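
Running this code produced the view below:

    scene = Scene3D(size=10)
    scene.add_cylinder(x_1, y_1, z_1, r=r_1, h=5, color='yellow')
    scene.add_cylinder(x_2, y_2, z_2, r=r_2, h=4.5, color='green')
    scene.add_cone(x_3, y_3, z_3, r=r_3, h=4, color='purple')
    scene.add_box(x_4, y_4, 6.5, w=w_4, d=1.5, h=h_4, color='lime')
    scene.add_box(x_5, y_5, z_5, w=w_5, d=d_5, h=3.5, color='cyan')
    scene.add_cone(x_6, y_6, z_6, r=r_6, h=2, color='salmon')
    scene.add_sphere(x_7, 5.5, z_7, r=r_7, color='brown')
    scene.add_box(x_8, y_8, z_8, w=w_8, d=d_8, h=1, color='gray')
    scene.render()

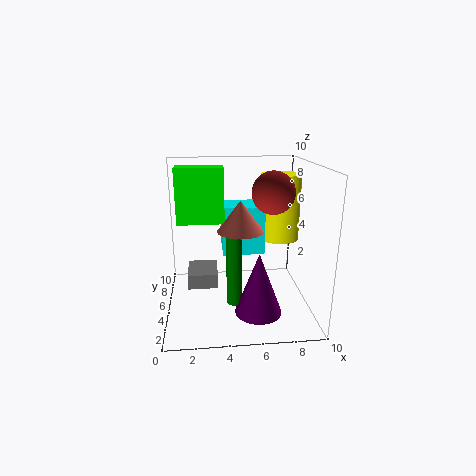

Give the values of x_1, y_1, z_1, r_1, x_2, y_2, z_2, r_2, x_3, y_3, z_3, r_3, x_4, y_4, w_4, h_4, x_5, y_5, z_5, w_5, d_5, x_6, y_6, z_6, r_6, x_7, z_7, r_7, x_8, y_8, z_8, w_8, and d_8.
x_1 = 8.5, y_1 = 7.5, z_1 = 4, r_1 = 1.5, x_2 = 4.5, y_2 = 2.5, z_2 = 1.5, r_2 = 0.5, x_3 = 6, y_3 = 2, z_3 = 1, r_3 = 1.5, x_4 = 1, y_4 = 3.5, w_4 = 3, h_4 = 3.5, x_5 = 4, y_5 = 5.5, z_5 = 3.5, w_5 = 3, d_5 = 2.5, x_6 = 5, y_6 = 3.5, z_6 = 6, r_6 = 1.5, x_7 = 7.5, z_7 = 8, r_7 = 1.5, x_8 = 1.5, y_8 = 3.5, z_8 = 2, w_8 = 2, d_8 = 2.5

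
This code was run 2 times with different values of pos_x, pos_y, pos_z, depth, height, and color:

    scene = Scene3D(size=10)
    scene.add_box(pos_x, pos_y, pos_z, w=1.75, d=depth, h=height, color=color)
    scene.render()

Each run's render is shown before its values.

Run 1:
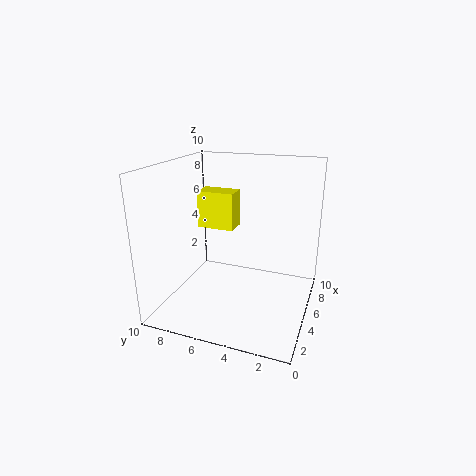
pos_x = 7.75; pos_y = 6.5; pos_z = 4.25; depth = 3; height = 3; color = 'yellow'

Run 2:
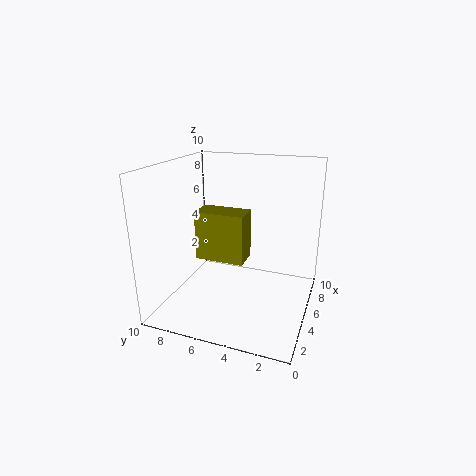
pos_x = 3; pos_y = 4; pos_z = 4; depth = 3.25; height = 3.25; color = 'olive'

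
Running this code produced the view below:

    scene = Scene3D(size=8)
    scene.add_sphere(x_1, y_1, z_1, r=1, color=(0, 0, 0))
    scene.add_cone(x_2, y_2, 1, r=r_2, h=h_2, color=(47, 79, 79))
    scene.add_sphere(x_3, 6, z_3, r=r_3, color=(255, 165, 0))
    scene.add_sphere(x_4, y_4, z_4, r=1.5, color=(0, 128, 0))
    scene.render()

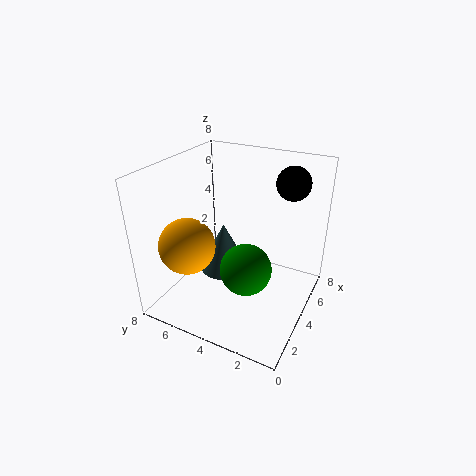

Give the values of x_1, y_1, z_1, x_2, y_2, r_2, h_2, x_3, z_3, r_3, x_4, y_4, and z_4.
x_1 = 7, y_1 = 2, z_1 = 6.5, x_2 = 5, y_2 = 5.5, r_2 = 1.5, h_2 = 3, x_3 = 2, z_3 = 4, r_3 = 1.5, x_4 = 4, y_4 = 3.5, z_4 = 2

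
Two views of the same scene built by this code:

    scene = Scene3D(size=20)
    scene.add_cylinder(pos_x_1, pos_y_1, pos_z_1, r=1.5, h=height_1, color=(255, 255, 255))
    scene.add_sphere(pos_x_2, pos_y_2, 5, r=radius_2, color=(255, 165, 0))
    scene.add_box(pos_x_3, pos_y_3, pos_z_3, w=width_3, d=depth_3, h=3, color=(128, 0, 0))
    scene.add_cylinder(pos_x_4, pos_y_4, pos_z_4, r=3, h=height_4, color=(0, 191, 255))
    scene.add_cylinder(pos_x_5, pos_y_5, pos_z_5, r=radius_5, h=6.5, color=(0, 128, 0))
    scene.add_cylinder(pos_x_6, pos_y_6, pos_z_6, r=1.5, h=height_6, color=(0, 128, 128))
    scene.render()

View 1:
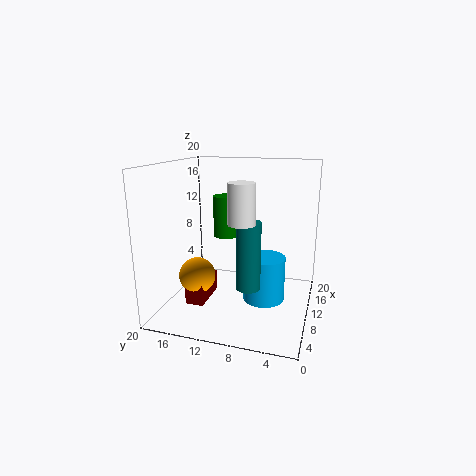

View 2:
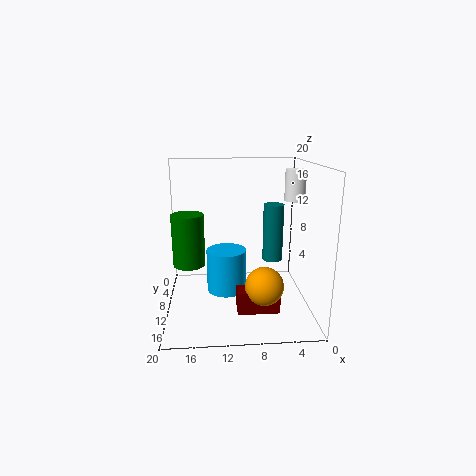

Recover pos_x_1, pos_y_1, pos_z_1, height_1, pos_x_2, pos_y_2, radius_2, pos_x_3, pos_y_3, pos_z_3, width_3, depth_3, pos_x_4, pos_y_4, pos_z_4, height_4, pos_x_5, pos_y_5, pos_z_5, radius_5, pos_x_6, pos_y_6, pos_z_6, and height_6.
pos_x_1 = 1.5
pos_y_1 = 7
pos_z_1 = 14.5
height_1 = 4.5
pos_x_2 = 7
pos_y_2 = 15
radius_2 = 2.5
pos_x_3 = 5
pos_y_3 = 13.5
pos_z_3 = 1.5
width_3 = 5.5
depth_3 = 2.5
pos_x_4 = 11.5
pos_y_4 = 6.5
pos_z_4 = 0.5
height_4 = 6.5
pos_x_5 = 16.5
pos_y_5 = 14
pos_z_5 = 8
radius_5 = 2
pos_x_6 = 4.5
pos_y_6 = 7
pos_z_6 = 5.5
height_6 = 8.5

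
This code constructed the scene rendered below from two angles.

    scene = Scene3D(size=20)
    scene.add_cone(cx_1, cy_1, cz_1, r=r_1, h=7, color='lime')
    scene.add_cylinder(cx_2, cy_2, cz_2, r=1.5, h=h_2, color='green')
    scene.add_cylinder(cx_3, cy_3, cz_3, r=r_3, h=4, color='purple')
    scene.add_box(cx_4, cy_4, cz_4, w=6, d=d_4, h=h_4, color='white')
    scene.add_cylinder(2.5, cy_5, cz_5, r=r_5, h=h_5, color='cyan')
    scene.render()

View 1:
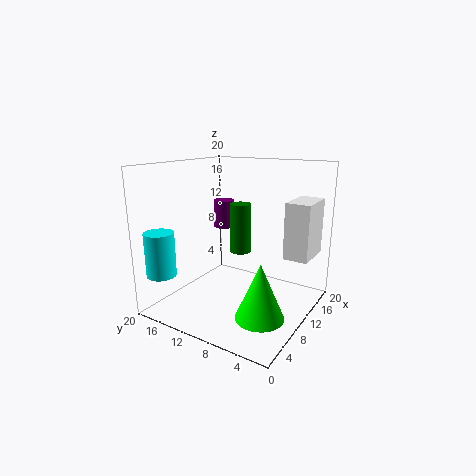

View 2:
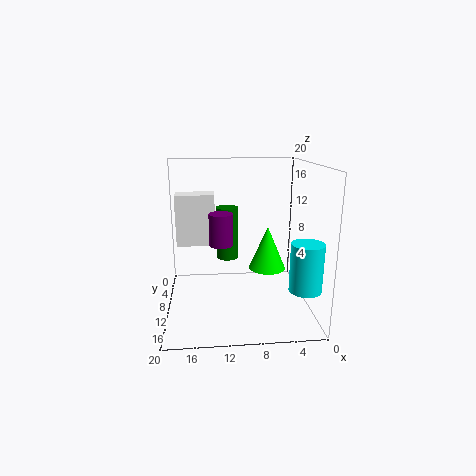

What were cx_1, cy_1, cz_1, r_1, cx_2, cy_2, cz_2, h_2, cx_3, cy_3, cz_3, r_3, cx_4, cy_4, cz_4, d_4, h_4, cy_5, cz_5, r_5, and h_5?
cx_1 = 4.5, cy_1 = 3.5, cz_1 = 2.5, r_1 = 3, cx_2 = 11.5, cy_2 = 10.5, cz_2 = 7.5, h_2 = 7, cx_3 = 12.5, cy_3 = 14, cz_3 = 10.5, r_3 = 1.5, cx_4 = 13, cy_4 = 1, cz_4 = 7, d_4 = 3.5, h_4 = 8, cy_5 = 17.5, cz_5 = 5.5, r_5 = 2, h_5 = 6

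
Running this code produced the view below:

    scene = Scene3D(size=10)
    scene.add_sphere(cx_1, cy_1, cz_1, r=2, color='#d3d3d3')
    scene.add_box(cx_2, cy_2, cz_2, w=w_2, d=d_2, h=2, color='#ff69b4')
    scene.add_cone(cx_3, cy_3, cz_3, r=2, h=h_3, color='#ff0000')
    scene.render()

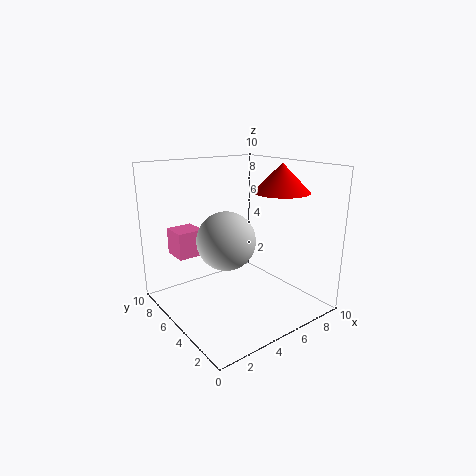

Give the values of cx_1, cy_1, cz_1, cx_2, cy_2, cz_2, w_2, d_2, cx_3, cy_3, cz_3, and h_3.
cx_1 = 4, cy_1 = 5, cz_1 = 5, cx_2 = 2, cy_2 = 8, cz_2 = 3, w_2 = 2, d_2 = 2, cx_3 = 8, cy_3 = 4, cz_3 = 8, h_3 = 2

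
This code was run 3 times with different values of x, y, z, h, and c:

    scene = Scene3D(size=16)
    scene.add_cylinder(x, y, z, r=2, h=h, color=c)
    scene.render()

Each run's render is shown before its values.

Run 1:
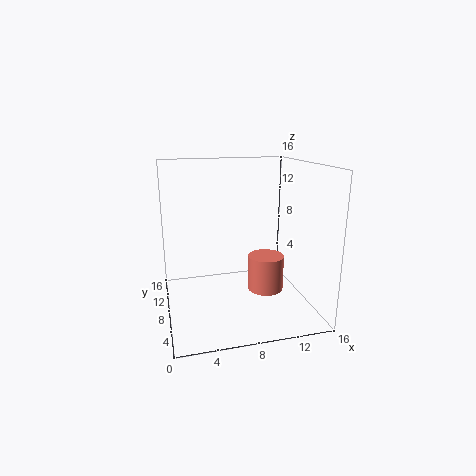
x = 11, y = 7, z = 2, h = 4, c = 'salmon'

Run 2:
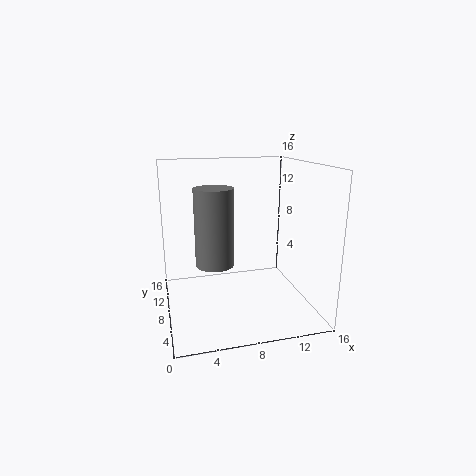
x = 5, y = 6, z = 6, h = 8, c = 'gray'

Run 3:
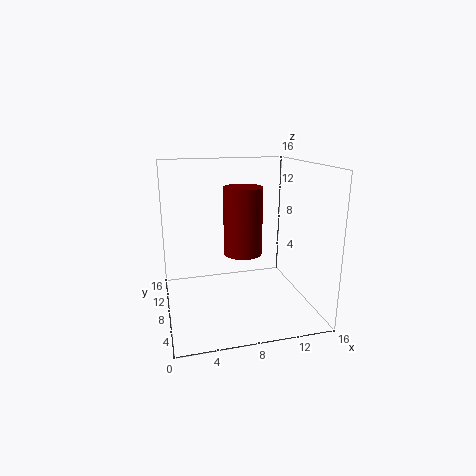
x = 8, y = 6, z = 7, h = 7, c = 'maroon'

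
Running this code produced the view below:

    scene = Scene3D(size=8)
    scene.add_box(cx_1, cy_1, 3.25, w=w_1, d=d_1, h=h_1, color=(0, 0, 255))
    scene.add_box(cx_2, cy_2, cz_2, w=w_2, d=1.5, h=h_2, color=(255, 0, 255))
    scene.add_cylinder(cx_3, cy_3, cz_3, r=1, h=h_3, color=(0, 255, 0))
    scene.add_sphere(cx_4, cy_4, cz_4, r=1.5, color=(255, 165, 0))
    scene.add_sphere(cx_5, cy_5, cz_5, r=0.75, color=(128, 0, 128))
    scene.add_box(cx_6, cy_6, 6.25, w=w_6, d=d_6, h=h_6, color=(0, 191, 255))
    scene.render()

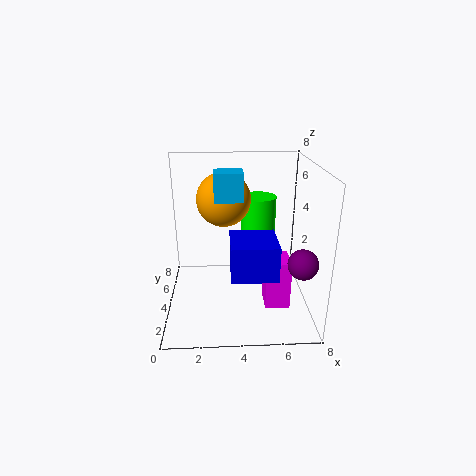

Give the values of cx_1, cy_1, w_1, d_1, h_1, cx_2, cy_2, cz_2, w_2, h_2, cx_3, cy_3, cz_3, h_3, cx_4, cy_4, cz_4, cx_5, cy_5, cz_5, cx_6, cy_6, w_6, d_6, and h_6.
cx_1 = 3.5, cy_1 = 0.5, w_1 = 2.25, d_1 = 2.25, h_1 = 1.75, cx_2 = 5.25, cy_2 = 1.25, cz_2 = 1.25, w_2 = 1.25, h_2 = 2.5, cx_3 = 5.25, cy_3 = 5.25, cz_3 = 2.5, h_3 = 3.5, cx_4 = 3.25, cy_4 = 4.75, cz_4 = 6, cx_5 = 7, cy_5 = 1.25, cz_5 = 3.75, cx_6 = 2.75, cy_6 = 3.25, w_6 = 1.5, d_6 = 1.25, h_6 = 1.5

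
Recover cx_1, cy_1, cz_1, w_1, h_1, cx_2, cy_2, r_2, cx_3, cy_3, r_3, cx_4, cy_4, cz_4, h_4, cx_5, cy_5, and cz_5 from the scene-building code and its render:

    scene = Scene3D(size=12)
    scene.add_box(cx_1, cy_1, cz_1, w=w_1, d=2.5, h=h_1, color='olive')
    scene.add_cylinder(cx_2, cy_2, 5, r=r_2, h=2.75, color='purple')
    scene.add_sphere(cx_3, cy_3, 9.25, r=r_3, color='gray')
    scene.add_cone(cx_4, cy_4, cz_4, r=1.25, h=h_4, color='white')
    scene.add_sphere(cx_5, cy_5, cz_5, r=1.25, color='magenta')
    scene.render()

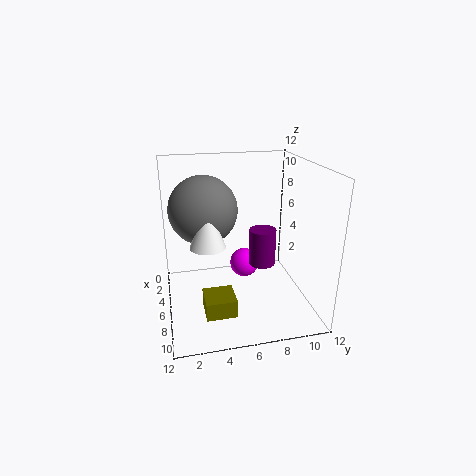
cx_1 = 6.75; cy_1 = 2.75; cz_1 = 0.5; w_1 = 2.5; h_1 = 1.5; cx_2 = 8.75; cy_2 = 7.25; r_2 = 1; cx_3 = 7.75; cy_3 = 3; r_3 = 2.5; cx_4 = 9.75; cy_4 = 3; cz_4 = 7.25; h_4 = 3.25; cx_5 = 5.25; cy_5 = 6.75; cz_5 = 3.25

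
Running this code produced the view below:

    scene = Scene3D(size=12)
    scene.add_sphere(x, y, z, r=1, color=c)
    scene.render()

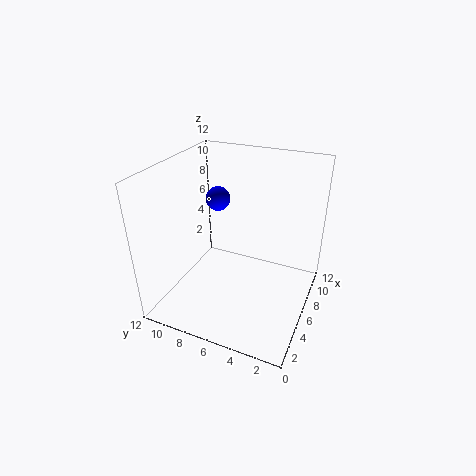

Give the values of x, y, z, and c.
x = 6.5
y = 8
z = 9
c = 'blue'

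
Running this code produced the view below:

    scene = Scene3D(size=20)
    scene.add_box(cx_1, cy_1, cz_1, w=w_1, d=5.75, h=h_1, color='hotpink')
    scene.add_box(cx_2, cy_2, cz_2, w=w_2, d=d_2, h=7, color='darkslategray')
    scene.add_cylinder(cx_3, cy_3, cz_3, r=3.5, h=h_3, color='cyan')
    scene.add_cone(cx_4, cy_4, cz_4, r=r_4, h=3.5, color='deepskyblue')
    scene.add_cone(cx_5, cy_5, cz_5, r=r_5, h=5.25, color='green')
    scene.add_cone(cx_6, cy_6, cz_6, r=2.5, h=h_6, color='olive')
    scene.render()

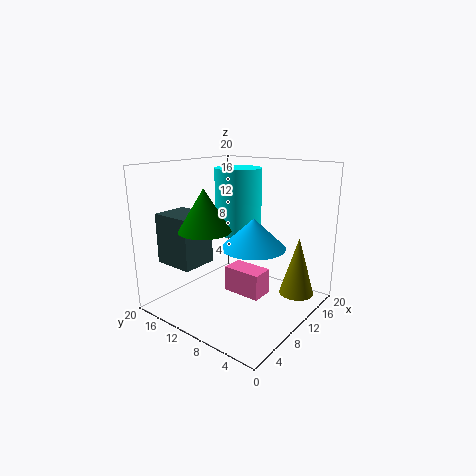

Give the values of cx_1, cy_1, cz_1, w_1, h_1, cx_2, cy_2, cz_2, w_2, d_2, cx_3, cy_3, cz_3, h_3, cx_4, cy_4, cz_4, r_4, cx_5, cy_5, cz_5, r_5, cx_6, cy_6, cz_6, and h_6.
cx_1 = 10, cy_1 = 6.75, cz_1 = 1.25, w_1 = 3.25, h_1 = 3.75, cx_2 = 3, cy_2 = 13, cz_2 = 6.5, w_2 = 5, d_2 = 5.75, cx_3 = 14.25, cy_3 = 13.25, cz_3 = 9.25, h_3 = 9.75, cx_4 = 5.5, cy_4 = 4.25, cz_4 = 11.25, r_4 = 3.75, cx_5 = 3.75, cy_5 = 10.25, cz_5 = 12.5, r_5 = 3.25, cx_6 = 15.75, cy_6 = 3.5, cz_6 = 1.25, h_6 = 8.5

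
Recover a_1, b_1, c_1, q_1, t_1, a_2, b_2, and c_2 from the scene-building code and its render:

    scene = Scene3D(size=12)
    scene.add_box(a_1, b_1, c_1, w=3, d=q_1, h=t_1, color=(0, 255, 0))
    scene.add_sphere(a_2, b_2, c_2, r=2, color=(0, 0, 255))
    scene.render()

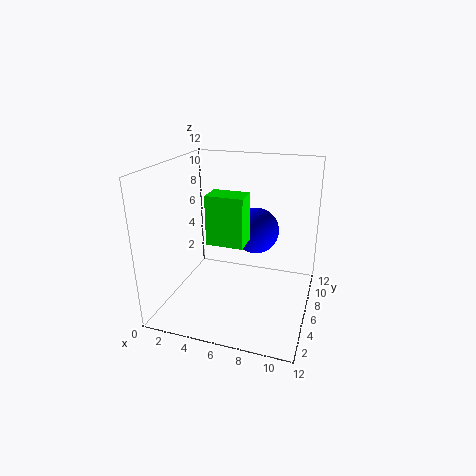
a_1 = 4, b_1 = 4, c_1 = 6, q_1 = 2, t_1 = 4, a_2 = 7, b_2 = 8, c_2 = 6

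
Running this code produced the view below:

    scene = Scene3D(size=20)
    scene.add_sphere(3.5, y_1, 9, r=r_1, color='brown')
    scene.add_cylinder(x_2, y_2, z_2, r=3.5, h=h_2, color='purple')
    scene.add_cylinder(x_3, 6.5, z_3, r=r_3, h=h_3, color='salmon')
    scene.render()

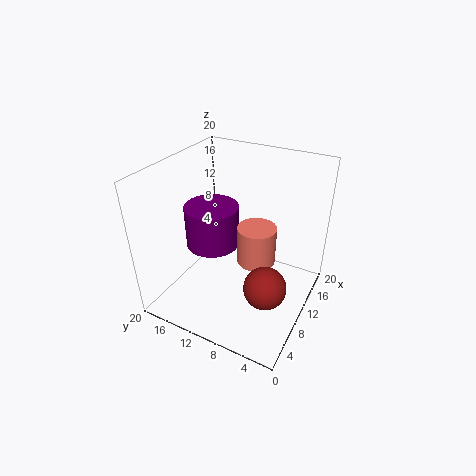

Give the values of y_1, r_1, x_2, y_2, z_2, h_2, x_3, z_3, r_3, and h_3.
y_1 = 3; r_1 = 2.5; x_2 = 7.5; y_2 = 12.5; z_2 = 10; h_2 = 5.5; x_3 = 8.5; z_3 = 8.5; r_3 = 2.5; h_3 = 5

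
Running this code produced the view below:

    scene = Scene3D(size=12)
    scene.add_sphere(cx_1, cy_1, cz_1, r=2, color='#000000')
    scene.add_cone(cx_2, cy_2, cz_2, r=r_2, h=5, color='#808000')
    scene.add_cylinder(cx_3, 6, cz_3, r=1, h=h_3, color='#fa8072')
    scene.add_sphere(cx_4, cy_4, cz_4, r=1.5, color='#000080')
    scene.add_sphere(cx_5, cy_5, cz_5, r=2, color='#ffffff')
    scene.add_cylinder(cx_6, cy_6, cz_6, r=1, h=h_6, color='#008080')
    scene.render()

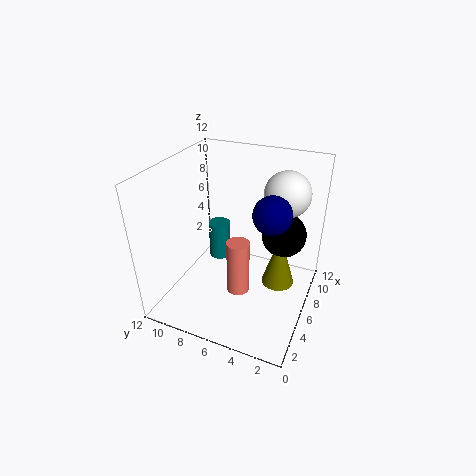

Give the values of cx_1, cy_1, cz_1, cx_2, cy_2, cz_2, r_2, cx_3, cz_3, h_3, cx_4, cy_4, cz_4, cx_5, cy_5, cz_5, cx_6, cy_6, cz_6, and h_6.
cx_1 = 9.5
cy_1 = 3
cz_1 = 5
cx_2 = 8.5
cy_2 = 3
cz_2 = 0.5
r_2 = 1.5
cx_3 = 6
cz_3 = 0.5
h_3 = 5
cx_4 = 5.5
cy_4 = 3
cz_4 = 9
cx_5 = 9.5
cy_5 = 3
cz_5 = 9
cx_6 = 8.5
cy_6 = 9
cz_6 = 2
h_6 = 3.5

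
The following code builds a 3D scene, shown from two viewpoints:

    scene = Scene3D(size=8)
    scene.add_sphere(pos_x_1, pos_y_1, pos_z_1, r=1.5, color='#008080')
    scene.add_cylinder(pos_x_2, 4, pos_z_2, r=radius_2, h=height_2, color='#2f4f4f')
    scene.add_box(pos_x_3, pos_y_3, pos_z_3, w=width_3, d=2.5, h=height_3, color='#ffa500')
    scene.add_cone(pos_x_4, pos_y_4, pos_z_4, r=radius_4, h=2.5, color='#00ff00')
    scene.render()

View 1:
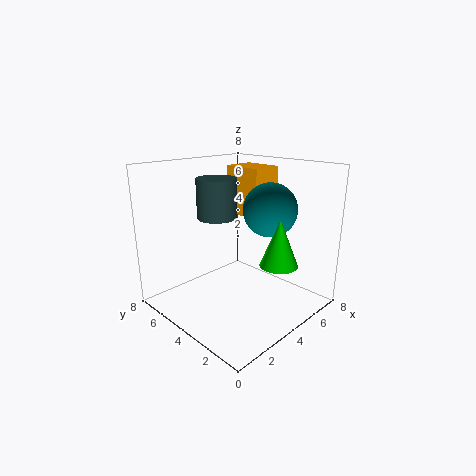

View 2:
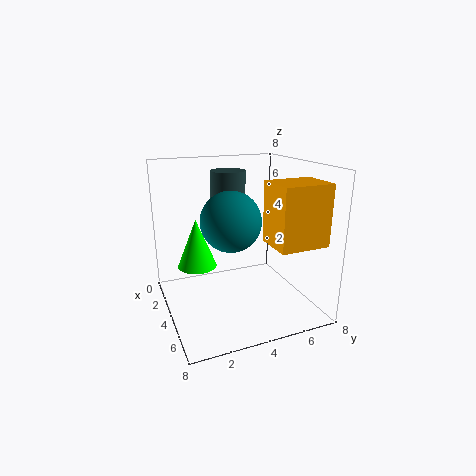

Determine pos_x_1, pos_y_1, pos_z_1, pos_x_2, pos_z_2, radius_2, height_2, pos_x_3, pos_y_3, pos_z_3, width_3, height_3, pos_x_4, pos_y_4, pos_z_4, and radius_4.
pos_x_1 = 5.5; pos_y_1 = 3; pos_z_1 = 5.5; pos_x_2 = 2.5; pos_z_2 = 5.5; radius_2 = 1; height_2 = 2; pos_x_3 = 6; pos_y_3 = 4.5; pos_z_3 = 4.5; width_3 = 2; height_3 = 3; pos_x_4 = 4.5; pos_y_4 = 1.5; pos_z_4 = 3; radius_4 = 1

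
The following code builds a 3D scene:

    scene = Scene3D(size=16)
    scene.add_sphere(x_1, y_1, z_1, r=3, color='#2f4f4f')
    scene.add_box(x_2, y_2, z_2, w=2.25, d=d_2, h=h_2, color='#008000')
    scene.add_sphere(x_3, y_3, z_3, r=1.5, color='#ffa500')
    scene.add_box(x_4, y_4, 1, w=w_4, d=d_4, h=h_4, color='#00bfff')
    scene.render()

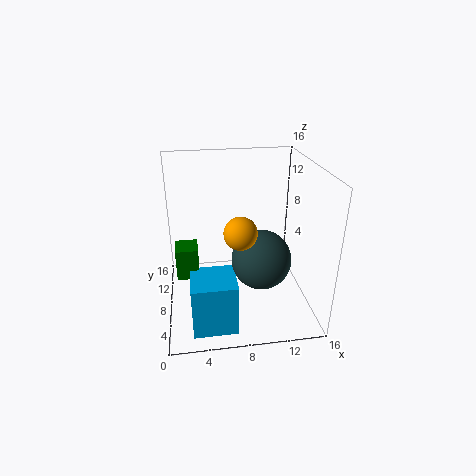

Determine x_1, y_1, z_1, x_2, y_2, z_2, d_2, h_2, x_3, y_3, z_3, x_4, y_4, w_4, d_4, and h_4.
x_1 = 9.75, y_1 = 4, z_1 = 7.5, x_2 = 1.25, y_2 = 4.5, z_2 = 5.5, d_2 = 2.5, h_2 = 3.25, x_3 = 7.25, y_3 = 1.75, z_3 = 11.75, x_4 = 2.5, y_4 = 0.75, w_4 = 4.5, d_4 = 4.25, h_4 = 5.5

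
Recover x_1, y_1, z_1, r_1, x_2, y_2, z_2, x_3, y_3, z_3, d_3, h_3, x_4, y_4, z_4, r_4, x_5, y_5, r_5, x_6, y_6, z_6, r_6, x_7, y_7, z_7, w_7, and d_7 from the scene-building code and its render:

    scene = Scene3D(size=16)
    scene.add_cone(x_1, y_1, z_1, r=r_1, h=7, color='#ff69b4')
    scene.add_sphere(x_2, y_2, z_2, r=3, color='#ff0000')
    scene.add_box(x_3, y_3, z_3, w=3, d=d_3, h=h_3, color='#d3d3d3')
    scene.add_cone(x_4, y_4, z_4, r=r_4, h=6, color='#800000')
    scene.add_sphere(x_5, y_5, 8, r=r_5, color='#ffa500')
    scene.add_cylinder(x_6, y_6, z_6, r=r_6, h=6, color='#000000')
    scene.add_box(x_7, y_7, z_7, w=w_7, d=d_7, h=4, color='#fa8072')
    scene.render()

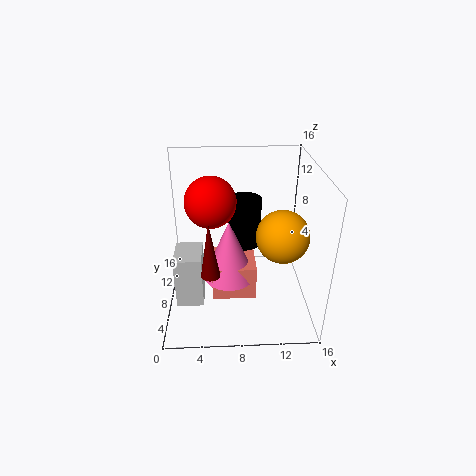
x_1 = 7, y_1 = 8, z_1 = 3, r_1 = 3, x_2 = 5, y_2 = 11, z_2 = 11, x_3 = 1, y_3 = 5, z_3 = 1, d_3 = 4, h_3 = 6, x_4 = 5, y_4 = 4, z_4 = 6, r_4 = 1, x_5 = 13, y_5 = 8, r_5 = 3, x_6 = 9, y_6 = 12, z_6 = 5, r_6 = 2, x_7 = 5, y_7 = 6, z_7 = 1, w_7 = 5, d_7 = 5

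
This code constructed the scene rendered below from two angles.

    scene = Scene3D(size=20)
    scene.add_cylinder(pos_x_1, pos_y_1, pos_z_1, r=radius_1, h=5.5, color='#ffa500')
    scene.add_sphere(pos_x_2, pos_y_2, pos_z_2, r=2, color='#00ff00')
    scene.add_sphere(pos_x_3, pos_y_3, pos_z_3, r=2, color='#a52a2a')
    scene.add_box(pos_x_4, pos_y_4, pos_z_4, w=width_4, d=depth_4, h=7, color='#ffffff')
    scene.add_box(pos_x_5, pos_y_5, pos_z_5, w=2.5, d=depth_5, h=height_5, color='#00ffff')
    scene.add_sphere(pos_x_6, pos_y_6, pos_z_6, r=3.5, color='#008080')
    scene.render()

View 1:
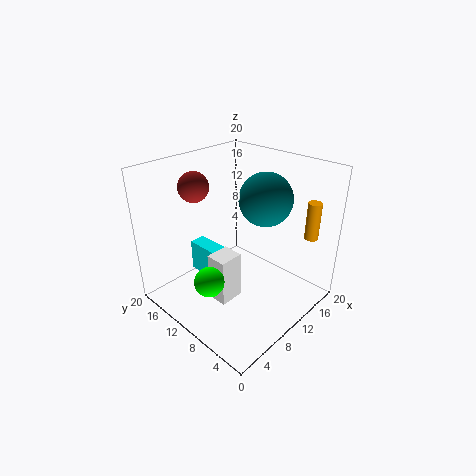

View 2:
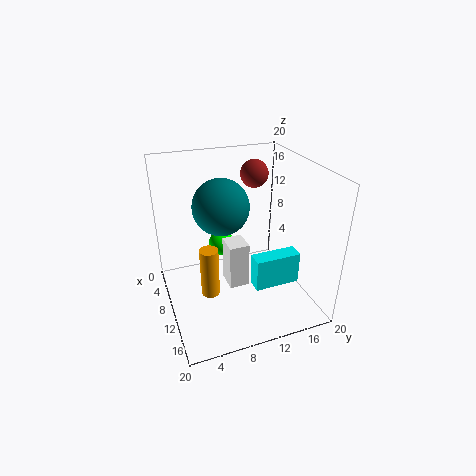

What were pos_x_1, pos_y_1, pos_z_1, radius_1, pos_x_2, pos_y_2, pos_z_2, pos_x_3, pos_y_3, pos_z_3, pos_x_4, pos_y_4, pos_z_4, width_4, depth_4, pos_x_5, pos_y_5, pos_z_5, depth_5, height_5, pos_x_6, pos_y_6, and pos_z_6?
pos_x_1 = 18.5, pos_y_1 = 3.5, pos_z_1 = 9, radius_1 = 1, pos_x_2 = 4, pos_y_2 = 9.5, pos_z_2 = 6, pos_x_3 = 6, pos_y_3 = 14, pos_z_3 = 17.5, pos_x_4 = 6, pos_y_4 = 9, pos_z_4 = 1, width_4 = 3.5, depth_4 = 3, pos_x_5 = 9, pos_y_5 = 12.5, pos_z_5 = 1, depth_5 = 7, height_5 = 5, pos_x_6 = 12, pos_y_6 = 7, pos_z_6 = 16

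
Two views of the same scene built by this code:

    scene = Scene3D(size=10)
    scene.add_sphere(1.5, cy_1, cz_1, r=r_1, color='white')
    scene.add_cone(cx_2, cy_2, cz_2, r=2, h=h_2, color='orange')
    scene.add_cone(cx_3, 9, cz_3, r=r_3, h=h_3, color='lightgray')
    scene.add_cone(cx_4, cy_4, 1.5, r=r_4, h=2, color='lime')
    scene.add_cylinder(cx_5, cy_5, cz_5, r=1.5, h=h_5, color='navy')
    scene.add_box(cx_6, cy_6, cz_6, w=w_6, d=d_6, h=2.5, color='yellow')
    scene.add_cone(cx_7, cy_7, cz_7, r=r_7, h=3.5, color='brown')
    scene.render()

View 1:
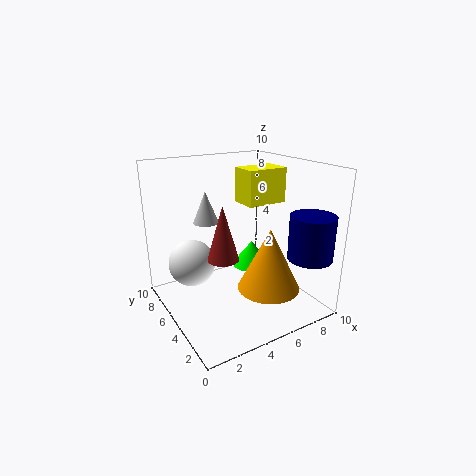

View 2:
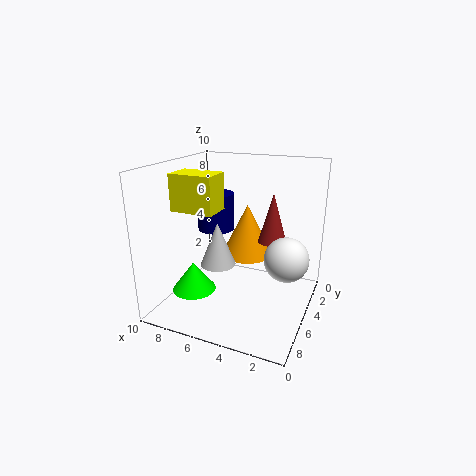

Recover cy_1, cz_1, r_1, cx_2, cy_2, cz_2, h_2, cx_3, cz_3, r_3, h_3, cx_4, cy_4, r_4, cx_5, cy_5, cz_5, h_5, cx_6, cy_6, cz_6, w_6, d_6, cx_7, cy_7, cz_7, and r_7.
cy_1 = 5, cz_1 = 4, r_1 = 1.5, cx_2 = 5.5, cy_2 = 2, cz_2 = 2.5, h_2 = 4, cx_3 = 4.5, cz_3 = 5, r_3 = 1, h_3 = 2.5, cx_4 = 7.5, cy_4 = 7, r_4 = 1.5, cx_5 = 8.5, cy_5 = 1.5, cz_5 = 4, h_5 = 3, cx_6 = 6, cy_6 = 5, cz_6 = 7, w_6 = 3, d_6 = 2, cx_7 = 3, cy_7 = 3.5, cz_7 = 4.5, r_7 = 1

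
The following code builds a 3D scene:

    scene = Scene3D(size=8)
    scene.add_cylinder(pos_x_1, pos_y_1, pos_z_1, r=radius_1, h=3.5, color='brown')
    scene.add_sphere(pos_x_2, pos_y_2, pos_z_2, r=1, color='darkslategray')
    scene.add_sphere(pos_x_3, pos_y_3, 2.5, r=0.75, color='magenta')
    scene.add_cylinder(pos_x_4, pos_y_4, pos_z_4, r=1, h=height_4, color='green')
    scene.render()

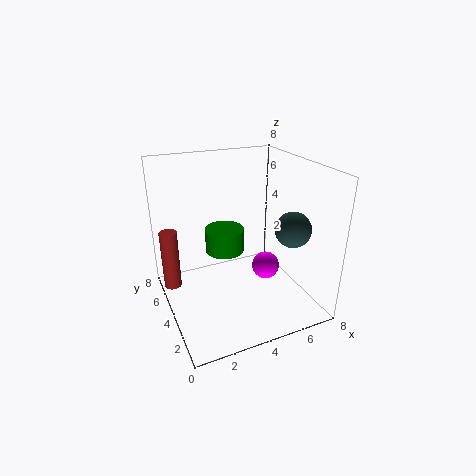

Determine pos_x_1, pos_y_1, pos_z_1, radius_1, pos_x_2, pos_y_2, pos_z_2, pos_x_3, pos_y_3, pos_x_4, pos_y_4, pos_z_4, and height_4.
pos_x_1 = 0.5; pos_y_1 = 5.75; pos_z_1 = 0.75; radius_1 = 0.5; pos_x_2 = 6.75; pos_y_2 = 2.75; pos_z_2 = 4.5; pos_x_3 = 5.25; pos_y_3 = 3; pos_x_4 = 3; pos_y_4 = 3.5; pos_z_4 = 3.75; height_4 = 1.25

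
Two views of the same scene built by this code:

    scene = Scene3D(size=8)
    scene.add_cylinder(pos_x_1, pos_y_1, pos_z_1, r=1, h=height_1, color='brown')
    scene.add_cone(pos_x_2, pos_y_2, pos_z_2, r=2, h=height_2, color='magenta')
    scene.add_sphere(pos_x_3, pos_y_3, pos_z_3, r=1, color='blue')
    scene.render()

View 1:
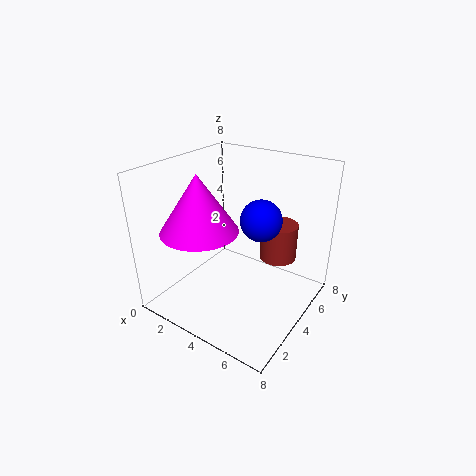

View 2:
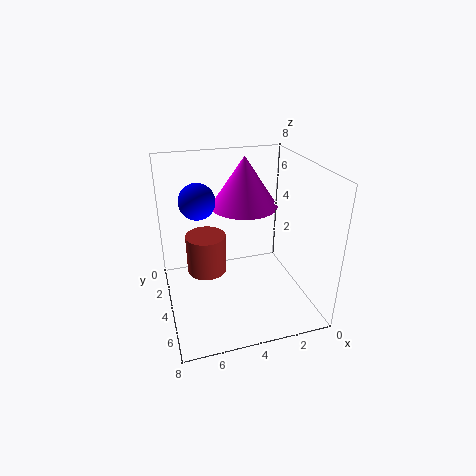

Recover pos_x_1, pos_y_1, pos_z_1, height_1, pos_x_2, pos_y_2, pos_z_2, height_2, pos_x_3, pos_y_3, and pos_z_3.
pos_x_1 = 6, pos_y_1 = 5, pos_z_1 = 3, height_1 = 2, pos_x_2 = 3, pos_y_2 = 2, pos_z_2 = 5, height_2 = 3, pos_x_3 = 6, pos_y_3 = 3, pos_z_3 = 6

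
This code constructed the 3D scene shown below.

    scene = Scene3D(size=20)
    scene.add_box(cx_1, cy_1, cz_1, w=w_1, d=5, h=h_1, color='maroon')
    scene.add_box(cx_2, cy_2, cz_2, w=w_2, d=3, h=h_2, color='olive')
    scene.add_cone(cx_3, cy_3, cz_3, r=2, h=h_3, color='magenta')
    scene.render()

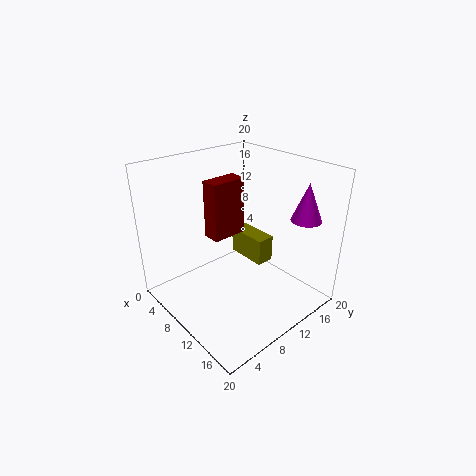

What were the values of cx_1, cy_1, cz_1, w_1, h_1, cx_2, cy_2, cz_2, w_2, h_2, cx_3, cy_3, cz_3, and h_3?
cx_1 = 6.5, cy_1 = 7, cz_1 = 10, w_1 = 2.5, h_1 = 8, cx_2 = 0.5, cy_2 = 17, cz_2 = 1, w_2 = 7, h_2 = 4.5, cx_3 = 17, cy_3 = 15.5, cz_3 = 13.5, h_3 = 5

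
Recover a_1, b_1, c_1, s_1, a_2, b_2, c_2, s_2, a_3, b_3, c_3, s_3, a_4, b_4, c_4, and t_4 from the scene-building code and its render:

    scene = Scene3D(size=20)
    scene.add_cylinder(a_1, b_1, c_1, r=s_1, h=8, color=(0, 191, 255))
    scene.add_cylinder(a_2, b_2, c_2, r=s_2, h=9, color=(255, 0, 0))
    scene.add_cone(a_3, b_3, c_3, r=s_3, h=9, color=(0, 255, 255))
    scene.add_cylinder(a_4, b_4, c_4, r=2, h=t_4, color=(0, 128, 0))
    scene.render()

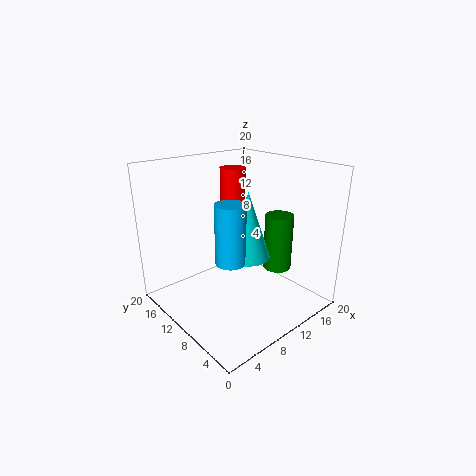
a_1 = 7, b_1 = 8, c_1 = 8, s_1 = 2, a_2 = 15, b_2 = 17, c_2 = 9, s_2 = 2, a_3 = 10, b_3 = 8, c_3 = 8, s_3 = 3, a_4 = 15, b_4 = 7, c_4 = 5, t_4 = 8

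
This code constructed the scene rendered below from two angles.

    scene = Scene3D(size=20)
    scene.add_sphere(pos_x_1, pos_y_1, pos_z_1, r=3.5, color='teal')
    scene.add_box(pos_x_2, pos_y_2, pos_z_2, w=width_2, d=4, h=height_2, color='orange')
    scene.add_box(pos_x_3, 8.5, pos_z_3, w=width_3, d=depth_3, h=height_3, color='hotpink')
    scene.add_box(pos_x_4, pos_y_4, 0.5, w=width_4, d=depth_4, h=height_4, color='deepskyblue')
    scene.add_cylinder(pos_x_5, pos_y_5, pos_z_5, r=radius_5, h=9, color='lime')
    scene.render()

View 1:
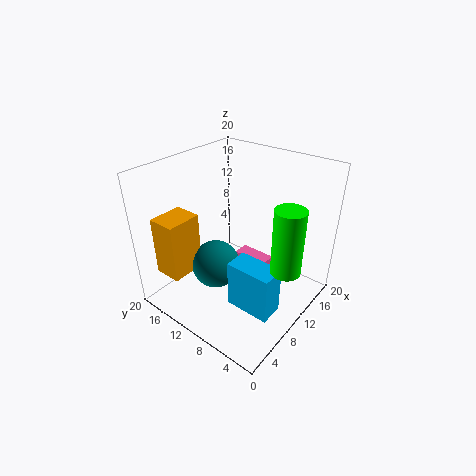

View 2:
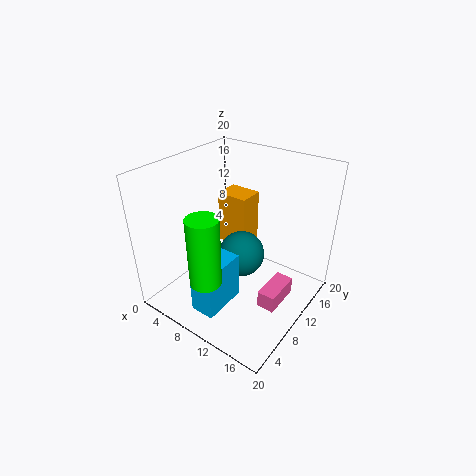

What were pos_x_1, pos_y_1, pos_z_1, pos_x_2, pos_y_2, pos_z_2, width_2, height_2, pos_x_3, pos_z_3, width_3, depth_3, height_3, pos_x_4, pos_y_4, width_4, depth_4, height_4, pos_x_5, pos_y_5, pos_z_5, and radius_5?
pos_x_1 = 8.5; pos_y_1 = 13; pos_z_1 = 5; pos_x_2 = 2.5; pos_y_2 = 15; pos_z_2 = 4.5; width_2 = 5; height_2 = 8.5; pos_x_3 = 14.5; pos_z_3 = 1; width_3 = 2.5; depth_3 = 5.5; height_3 = 2.5; pos_x_4 = 7; pos_y_4 = 3; width_4 = 3.5; depth_4 = 6.5; height_4 = 7; pos_x_5 = 10.5; pos_y_5 = 2.5; pos_z_5 = 7.5; radius_5 = 2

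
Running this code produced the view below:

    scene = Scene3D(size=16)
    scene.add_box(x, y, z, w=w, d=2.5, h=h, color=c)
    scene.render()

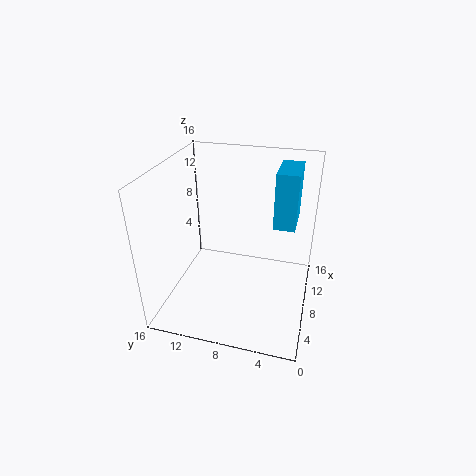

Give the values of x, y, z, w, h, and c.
x = 10, y = 2, z = 8.5, w = 5, h = 6.5, c = 'deepskyblue'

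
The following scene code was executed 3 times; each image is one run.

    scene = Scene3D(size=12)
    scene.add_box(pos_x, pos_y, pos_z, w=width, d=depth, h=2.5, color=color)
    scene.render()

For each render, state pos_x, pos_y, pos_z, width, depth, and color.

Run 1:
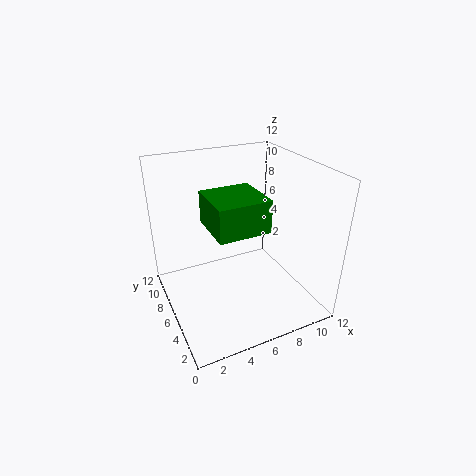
pos_x = 3; pos_y = 2.5; pos_z = 8; width = 4; depth = 4; color = 'green'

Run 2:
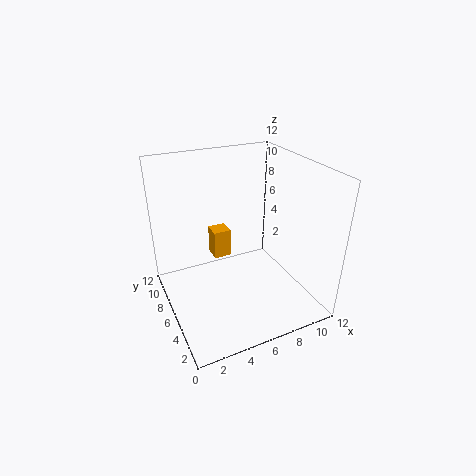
pos_x = 4.5; pos_y = 7.5; pos_z = 3.5; width = 1.5; depth = 1.5; color = 'orange'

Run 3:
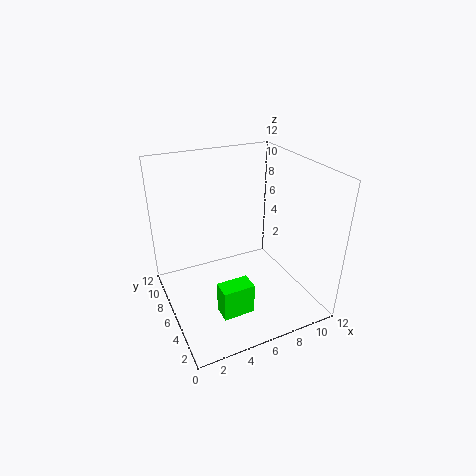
pos_x = 3; pos_y = 2; pos_z = 1.5; width = 2.5; depth = 1.5; color = 'lime'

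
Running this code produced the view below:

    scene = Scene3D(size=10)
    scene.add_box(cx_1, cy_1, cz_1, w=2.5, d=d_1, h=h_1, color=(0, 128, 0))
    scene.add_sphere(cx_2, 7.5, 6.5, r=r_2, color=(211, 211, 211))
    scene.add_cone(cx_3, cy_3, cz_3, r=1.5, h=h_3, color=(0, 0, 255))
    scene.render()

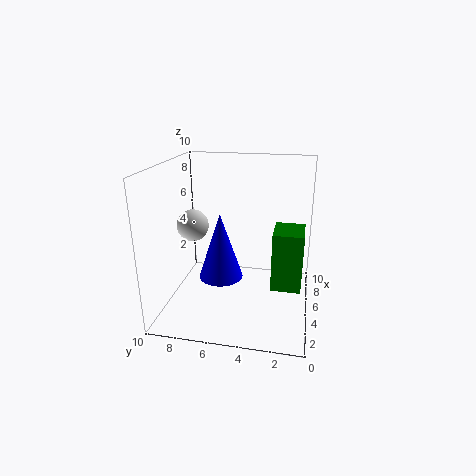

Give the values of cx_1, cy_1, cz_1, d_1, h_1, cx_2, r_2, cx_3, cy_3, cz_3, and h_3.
cx_1 = 3.5, cy_1 = 0.5, cz_1 = 2, d_1 = 2, h_1 = 4, cx_2 = 3, r_2 = 1, cx_3 = 4, cy_3 = 6, cz_3 = 2.5, h_3 = 4.5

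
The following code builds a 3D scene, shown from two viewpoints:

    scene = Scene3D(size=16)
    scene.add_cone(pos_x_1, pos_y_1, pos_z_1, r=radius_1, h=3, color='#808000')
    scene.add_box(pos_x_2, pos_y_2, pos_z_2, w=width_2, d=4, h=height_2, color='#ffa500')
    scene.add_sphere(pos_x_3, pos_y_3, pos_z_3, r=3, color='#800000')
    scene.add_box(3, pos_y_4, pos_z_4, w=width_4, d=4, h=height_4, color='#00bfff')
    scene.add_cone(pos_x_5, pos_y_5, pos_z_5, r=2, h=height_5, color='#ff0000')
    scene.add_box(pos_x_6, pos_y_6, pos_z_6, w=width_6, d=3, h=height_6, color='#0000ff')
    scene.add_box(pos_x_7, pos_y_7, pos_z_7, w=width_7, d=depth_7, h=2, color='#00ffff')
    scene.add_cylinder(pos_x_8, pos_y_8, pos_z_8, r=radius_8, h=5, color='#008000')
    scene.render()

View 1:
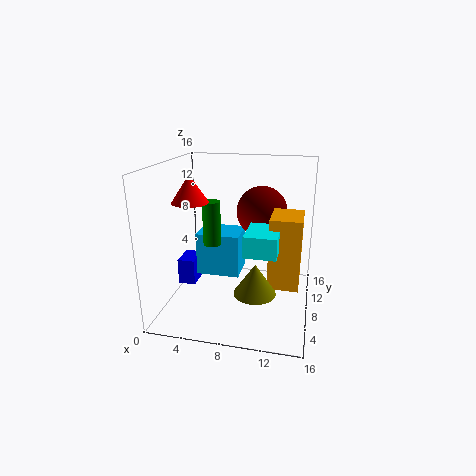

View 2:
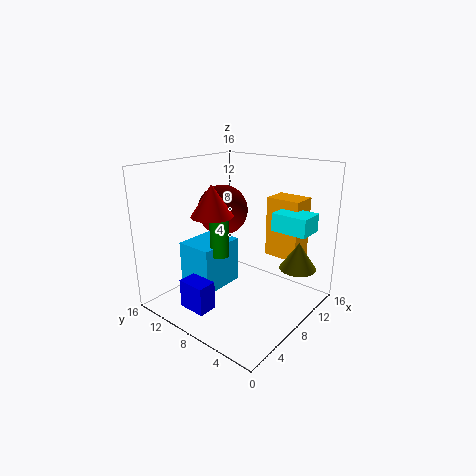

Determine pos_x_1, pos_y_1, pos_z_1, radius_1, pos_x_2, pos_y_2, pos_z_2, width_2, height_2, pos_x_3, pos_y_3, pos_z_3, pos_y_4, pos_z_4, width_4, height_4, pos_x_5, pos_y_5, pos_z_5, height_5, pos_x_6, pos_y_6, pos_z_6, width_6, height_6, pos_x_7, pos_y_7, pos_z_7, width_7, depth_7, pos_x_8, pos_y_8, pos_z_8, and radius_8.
pos_x_1 = 11; pos_y_1 = 2; pos_z_1 = 5; radius_1 = 2; pos_x_2 = 12; pos_y_2 = 3; pos_z_2 = 5; width_2 = 3; height_2 = 7; pos_x_3 = 10; pos_y_3 = 12; pos_z_3 = 10; pos_y_4 = 8; pos_z_4 = 3; width_4 = 5; height_4 = 5; pos_x_5 = 3; pos_y_5 = 7; pos_z_5 = 12; height_5 = 3; pos_x_6 = 1; pos_y_6 = 7; pos_z_6 = 2; width_6 = 2; height_6 = 3; pos_x_7 = 10; pos_y_7 = 1; pos_z_7 = 9; width_7 = 3; depth_7 = 4; pos_x_8 = 5; pos_y_8 = 8; pos_z_8 = 7; radius_8 = 1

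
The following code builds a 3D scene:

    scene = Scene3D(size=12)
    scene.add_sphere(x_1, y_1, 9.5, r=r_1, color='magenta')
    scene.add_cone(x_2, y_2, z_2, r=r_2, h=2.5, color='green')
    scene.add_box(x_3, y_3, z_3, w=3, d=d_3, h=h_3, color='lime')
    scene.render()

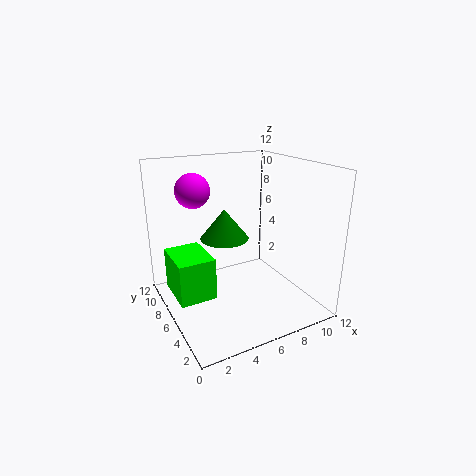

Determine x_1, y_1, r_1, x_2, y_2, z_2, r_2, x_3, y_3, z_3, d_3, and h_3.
x_1 = 3.5, y_1 = 9.5, r_1 = 1.5, x_2 = 5, y_2 = 6.5, z_2 = 6, r_2 = 2, x_3 = 0.5, y_3 = 5, z_3 = 1.5, d_3 = 4, h_3 = 3.5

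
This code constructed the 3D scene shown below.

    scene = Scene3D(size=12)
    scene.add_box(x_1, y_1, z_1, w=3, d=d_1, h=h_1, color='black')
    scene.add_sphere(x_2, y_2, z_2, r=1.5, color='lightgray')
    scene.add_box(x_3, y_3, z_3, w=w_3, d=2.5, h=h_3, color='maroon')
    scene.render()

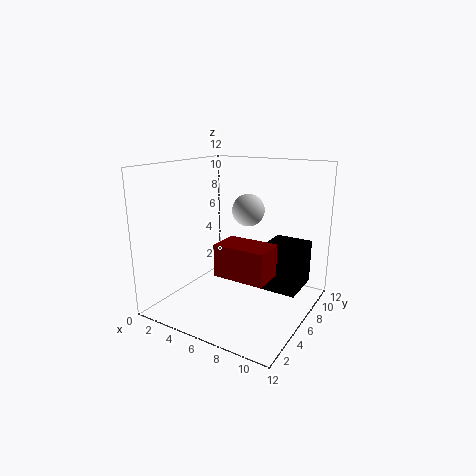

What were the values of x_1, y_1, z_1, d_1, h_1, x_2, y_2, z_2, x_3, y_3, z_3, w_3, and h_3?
x_1 = 8.5, y_1 = 5, z_1 = 2.5, d_1 = 3.5, h_1 = 3.5, x_2 = 5, y_2 = 9.5, z_2 = 7.5, x_3 = 6, y_3 = 2.5, z_3 = 4, w_3 = 4, h_3 = 2.5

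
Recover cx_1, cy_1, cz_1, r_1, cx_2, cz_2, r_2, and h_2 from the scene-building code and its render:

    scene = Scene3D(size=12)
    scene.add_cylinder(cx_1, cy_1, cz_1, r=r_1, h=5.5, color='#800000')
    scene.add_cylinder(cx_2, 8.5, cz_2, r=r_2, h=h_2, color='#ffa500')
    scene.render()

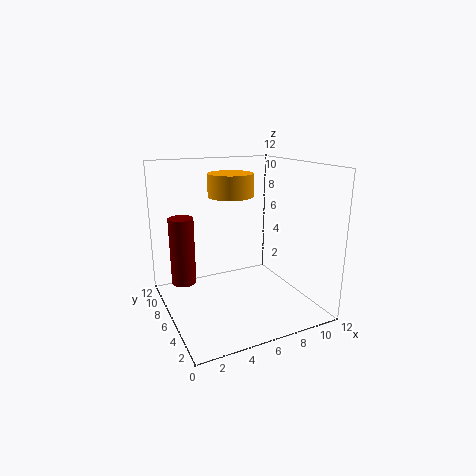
cx_1 = 1.5; cy_1 = 7; cz_1 = 2.5; r_1 = 1; cx_2 = 6.5; cz_2 = 9; r_2 = 2; h_2 = 2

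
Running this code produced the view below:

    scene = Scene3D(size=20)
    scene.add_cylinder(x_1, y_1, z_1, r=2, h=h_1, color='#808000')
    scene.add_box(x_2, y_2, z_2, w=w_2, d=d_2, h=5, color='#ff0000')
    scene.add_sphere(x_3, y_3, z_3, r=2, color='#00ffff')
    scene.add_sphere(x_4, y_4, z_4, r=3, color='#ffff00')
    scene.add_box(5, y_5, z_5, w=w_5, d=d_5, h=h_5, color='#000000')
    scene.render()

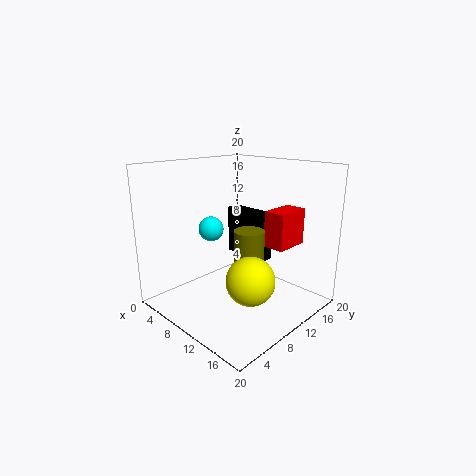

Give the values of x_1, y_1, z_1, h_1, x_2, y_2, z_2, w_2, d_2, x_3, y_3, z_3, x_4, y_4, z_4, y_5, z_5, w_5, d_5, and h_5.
x_1 = 13
y_1 = 9
z_1 = 4
h_1 = 8
x_2 = 13
y_2 = 12
z_2 = 9
w_2 = 3
d_2 = 5
x_3 = 2
y_3 = 12
z_3 = 9
x_4 = 16
y_4 = 6
z_4 = 7
y_5 = 13
z_5 = 6
w_5 = 7
d_5 = 2
h_5 = 7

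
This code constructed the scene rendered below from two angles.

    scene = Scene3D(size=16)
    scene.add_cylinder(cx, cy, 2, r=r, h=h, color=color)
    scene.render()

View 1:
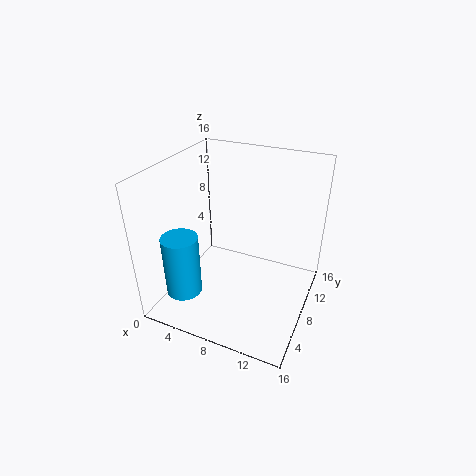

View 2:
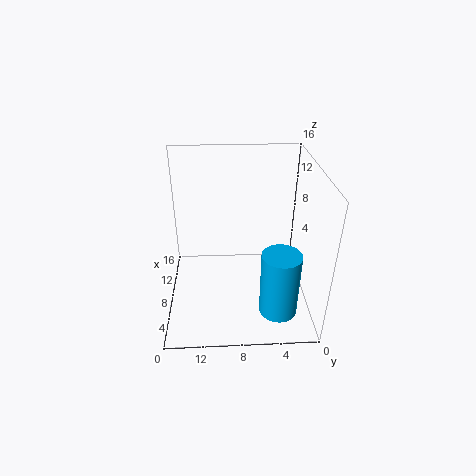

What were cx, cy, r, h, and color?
cx = 3, cy = 4, r = 2, h = 7, color = 'deepskyblue'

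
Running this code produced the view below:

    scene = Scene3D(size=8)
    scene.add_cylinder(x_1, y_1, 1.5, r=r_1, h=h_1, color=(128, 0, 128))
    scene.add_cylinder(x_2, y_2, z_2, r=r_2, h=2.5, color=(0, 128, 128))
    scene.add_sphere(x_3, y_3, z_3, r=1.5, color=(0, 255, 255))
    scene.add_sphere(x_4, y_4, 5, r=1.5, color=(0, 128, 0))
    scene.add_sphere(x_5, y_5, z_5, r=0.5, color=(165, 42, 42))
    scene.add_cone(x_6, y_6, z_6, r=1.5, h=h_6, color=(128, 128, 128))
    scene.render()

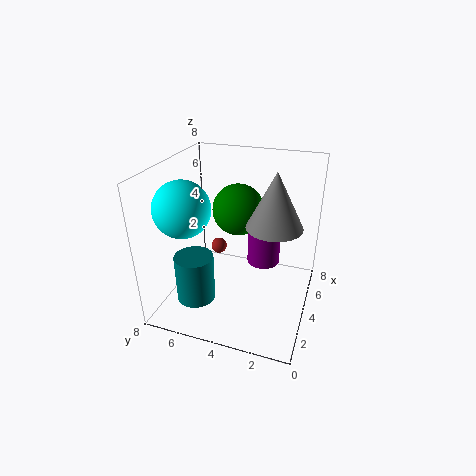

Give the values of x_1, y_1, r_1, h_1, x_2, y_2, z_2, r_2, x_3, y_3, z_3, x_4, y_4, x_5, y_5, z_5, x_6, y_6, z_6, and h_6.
x_1 = 6
y_1 = 3
r_1 = 1
h_1 = 3.5
x_2 = 1.5
y_2 = 5.5
z_2 = 1.5
r_2 = 1
x_3 = 2.5
y_3 = 6.5
z_3 = 6
x_4 = 5.5
y_4 = 4.5
x_5 = 6
y_5 = 6
z_5 = 2
x_6 = 4
y_6 = 2
z_6 = 5
h_6 = 3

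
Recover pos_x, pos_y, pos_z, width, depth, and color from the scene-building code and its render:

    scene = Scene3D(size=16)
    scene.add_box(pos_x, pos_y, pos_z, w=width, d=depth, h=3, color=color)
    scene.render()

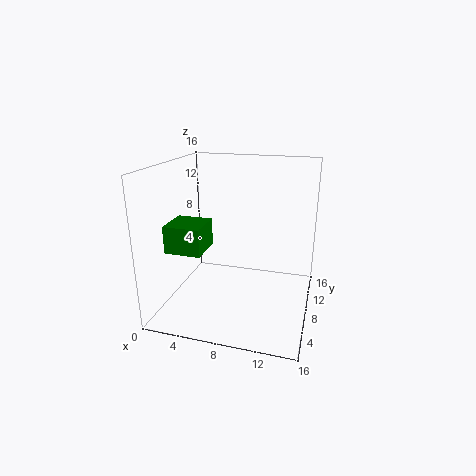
pos_x = 1, pos_y = 4, pos_z = 7, width = 4, depth = 4, color = 'green'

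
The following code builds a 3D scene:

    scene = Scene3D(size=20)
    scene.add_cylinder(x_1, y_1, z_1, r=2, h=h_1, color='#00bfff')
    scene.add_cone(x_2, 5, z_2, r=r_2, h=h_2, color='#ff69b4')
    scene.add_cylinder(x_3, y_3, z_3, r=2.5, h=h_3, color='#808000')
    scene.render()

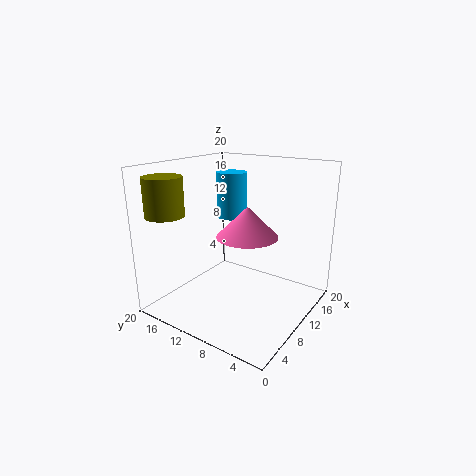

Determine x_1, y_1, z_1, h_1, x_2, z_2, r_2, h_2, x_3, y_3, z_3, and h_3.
x_1 = 10; y_1 = 11; z_1 = 13; h_1 = 6; x_2 = 4.5; z_2 = 13; r_2 = 3.5; h_2 = 3.5; x_3 = 2.5; y_3 = 16; z_3 = 14; h_3 = 5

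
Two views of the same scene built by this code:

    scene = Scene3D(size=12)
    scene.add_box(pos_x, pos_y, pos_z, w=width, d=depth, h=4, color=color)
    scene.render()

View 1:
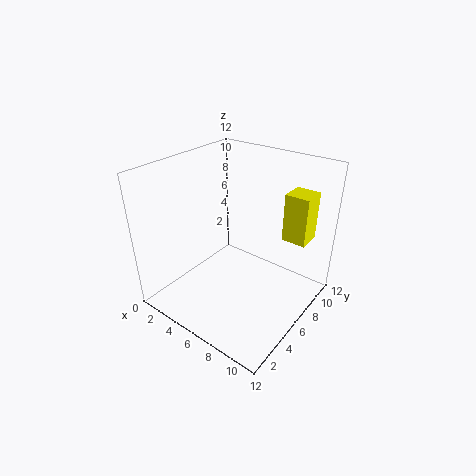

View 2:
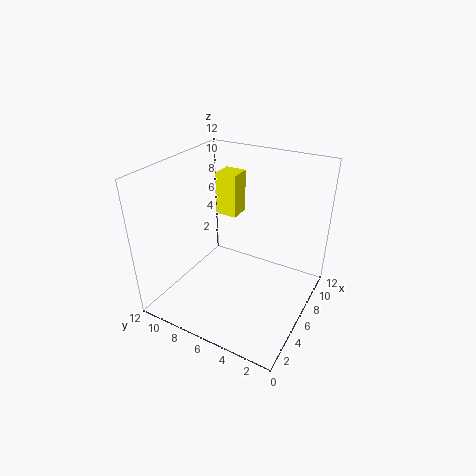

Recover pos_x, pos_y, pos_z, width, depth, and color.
pos_x = 9, pos_y = 8, pos_z = 6, width = 2, depth = 2, color = 'yellow'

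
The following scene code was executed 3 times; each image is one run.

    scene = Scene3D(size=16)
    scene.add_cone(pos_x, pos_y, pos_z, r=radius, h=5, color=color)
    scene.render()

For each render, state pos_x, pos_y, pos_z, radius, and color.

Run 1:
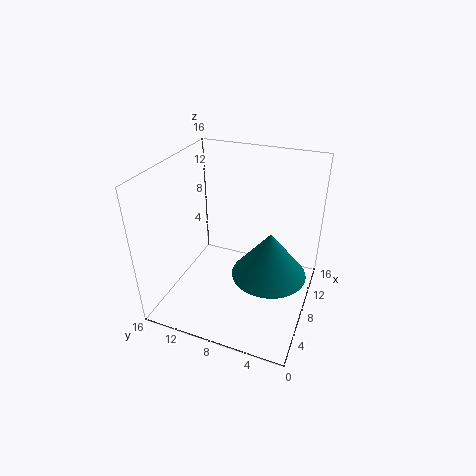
pos_x = 7, pos_y = 4, pos_z = 5, radius = 4, color = 'teal'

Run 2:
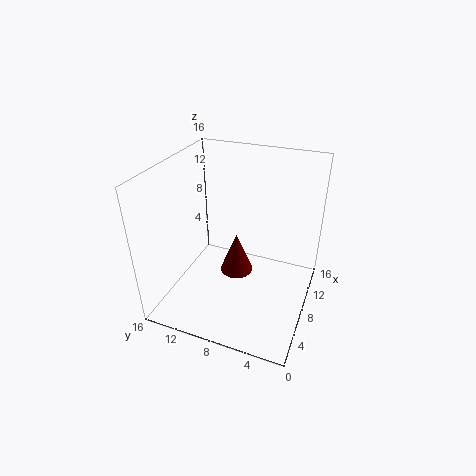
pos_x = 10, pos_y = 9, pos_z = 2, radius = 2, color = 'maroon'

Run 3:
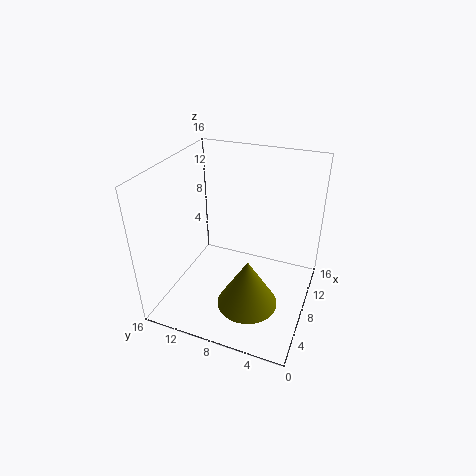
pos_x = 3, pos_y = 5, pos_z = 4, radius = 3, color = 'olive'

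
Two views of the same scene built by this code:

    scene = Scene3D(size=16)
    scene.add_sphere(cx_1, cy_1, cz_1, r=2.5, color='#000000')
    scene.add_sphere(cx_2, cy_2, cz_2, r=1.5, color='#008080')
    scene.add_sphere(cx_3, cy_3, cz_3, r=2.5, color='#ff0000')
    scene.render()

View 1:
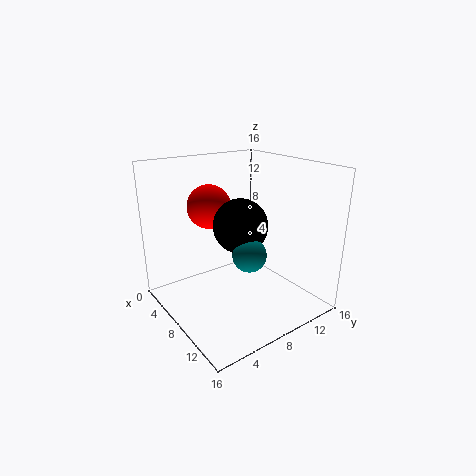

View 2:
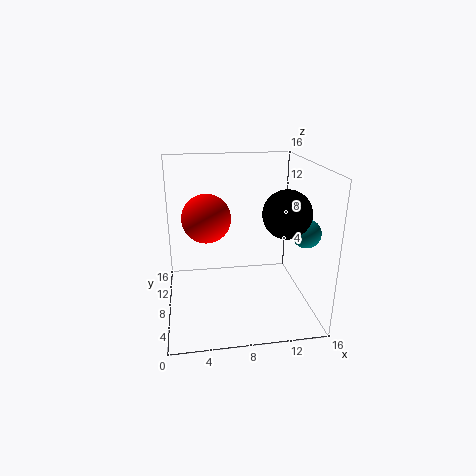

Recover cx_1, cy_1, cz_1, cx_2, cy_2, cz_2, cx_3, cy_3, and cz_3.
cx_1 = 12.5, cy_1 = 5, cz_1 = 11.5, cx_2 = 14.5, cy_2 = 4.5, cz_2 = 9.5, cx_3 = 4.5, cy_3 = 6.5, cz_3 = 11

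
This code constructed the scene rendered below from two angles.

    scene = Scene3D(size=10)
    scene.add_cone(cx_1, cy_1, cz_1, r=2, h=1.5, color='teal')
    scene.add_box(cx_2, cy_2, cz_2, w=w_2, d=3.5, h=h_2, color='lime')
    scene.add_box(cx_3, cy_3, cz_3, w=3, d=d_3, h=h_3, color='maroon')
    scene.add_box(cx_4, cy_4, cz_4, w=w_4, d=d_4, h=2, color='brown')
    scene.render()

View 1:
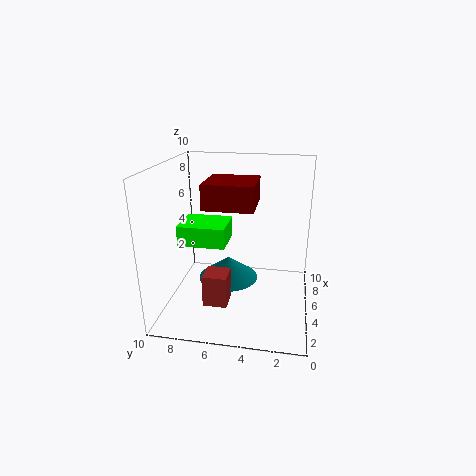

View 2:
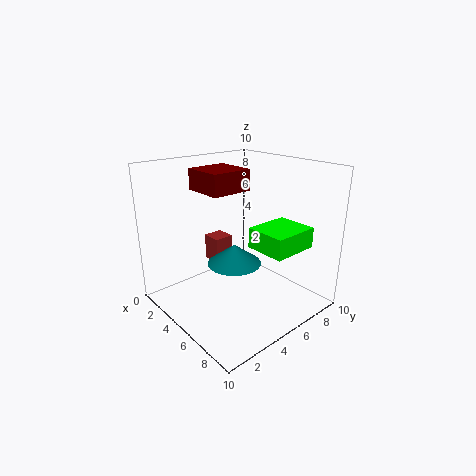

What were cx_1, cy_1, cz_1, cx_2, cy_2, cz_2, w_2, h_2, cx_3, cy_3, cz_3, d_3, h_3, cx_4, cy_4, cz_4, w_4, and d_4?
cx_1 = 4
cy_1 = 5.5
cz_1 = 2.5
cx_2 = 5
cy_2 = 6
cz_2 = 4
w_2 = 3
h_2 = 1.5
cx_3 = 1.5
cy_3 = 3.5
cz_3 = 8
d_3 = 3
h_3 = 1.5
cx_4 = 1
cy_4 = 5
cz_4 = 2
w_4 = 1.5
d_4 = 1.5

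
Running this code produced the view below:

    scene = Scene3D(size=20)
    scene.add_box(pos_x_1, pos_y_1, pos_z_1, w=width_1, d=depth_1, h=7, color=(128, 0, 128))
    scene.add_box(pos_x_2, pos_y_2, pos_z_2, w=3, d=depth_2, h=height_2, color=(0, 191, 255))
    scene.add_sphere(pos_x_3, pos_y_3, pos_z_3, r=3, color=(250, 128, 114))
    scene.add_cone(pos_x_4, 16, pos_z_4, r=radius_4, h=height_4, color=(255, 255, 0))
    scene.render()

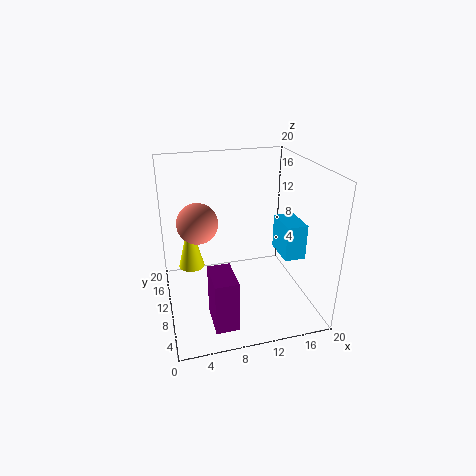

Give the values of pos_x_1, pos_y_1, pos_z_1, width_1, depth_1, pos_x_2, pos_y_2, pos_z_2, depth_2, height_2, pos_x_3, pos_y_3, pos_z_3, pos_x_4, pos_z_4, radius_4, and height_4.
pos_x_1 = 5; pos_y_1 = 2; pos_z_1 = 1; width_1 = 3; depth_1 = 5; pos_x_2 = 16; pos_y_2 = 7; pos_z_2 = 7; depth_2 = 5; height_2 = 5; pos_x_3 = 5; pos_y_3 = 14; pos_z_3 = 11; pos_x_4 = 4; pos_z_4 = 3; radius_4 = 2; height_4 = 8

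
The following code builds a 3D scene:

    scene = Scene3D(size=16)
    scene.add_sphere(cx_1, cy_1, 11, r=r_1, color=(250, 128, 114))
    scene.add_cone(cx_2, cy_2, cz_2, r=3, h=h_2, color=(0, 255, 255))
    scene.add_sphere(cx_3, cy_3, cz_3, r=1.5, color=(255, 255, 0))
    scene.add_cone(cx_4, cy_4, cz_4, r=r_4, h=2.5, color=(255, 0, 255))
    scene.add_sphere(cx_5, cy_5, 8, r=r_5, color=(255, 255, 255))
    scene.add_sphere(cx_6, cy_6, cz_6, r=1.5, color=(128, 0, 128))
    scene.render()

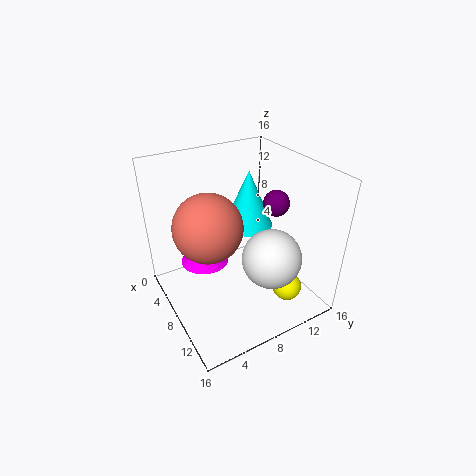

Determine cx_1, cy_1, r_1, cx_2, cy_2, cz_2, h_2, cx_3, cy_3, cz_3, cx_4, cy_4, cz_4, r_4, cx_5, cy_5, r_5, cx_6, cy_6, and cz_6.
cx_1 = 9, cy_1 = 4, r_1 = 3.5, cx_2 = 4.5, cy_2 = 11.5, cz_2 = 7, h_2 = 7, cx_3 = 14, cy_3 = 10.5, cz_3 = 4.5, cx_4 = 3, cy_4 = 6, cz_4 = 2.5, r_4 = 3, cx_5 = 13, cy_5 = 9, r_5 = 3, cx_6 = 8, cy_6 = 13, cz_6 = 11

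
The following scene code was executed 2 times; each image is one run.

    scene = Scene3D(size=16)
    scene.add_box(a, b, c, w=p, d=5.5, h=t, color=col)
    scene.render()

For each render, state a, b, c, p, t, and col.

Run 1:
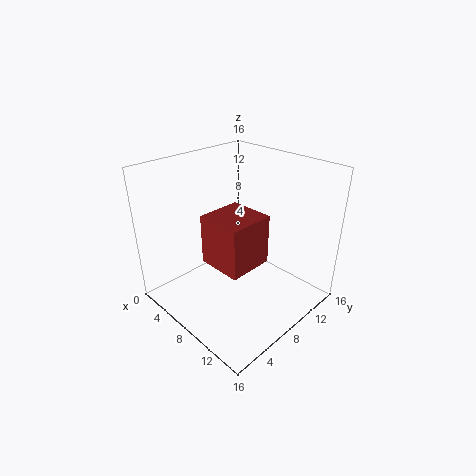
a = 4, b = 6, c = 4, p = 5.5, t = 6, col = 'brown'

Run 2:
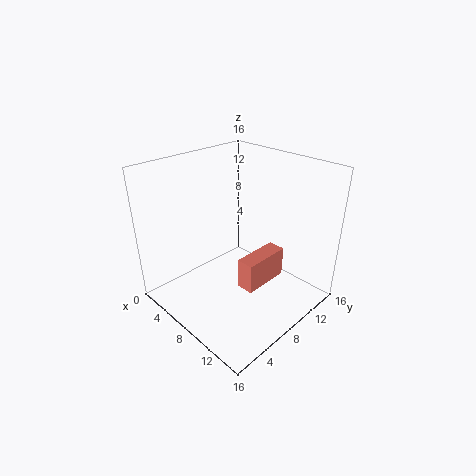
a = 9, b = 7, c = 2.5, p = 2, t = 3.5, col = 'salmon'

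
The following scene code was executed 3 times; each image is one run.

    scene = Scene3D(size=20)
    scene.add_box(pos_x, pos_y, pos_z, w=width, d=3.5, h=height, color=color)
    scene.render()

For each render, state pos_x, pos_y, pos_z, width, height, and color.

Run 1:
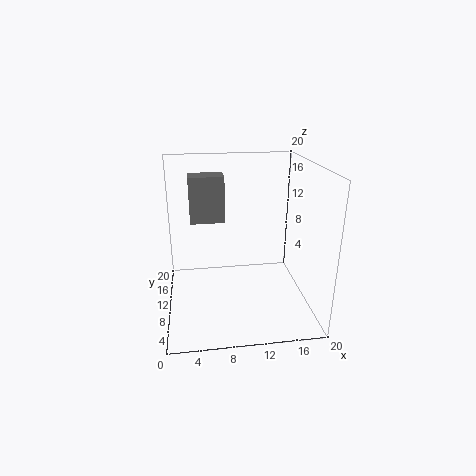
pos_x = 3.5, pos_y = 14.75, pos_z = 10.5, width = 5.25, height = 7, color = 'gray'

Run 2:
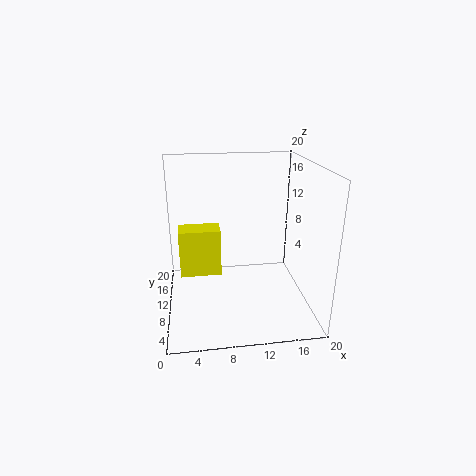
pos_x = 1.75, pos_y = 11.5, pos_z = 3.5, width = 6, height = 7, color = 'yellow'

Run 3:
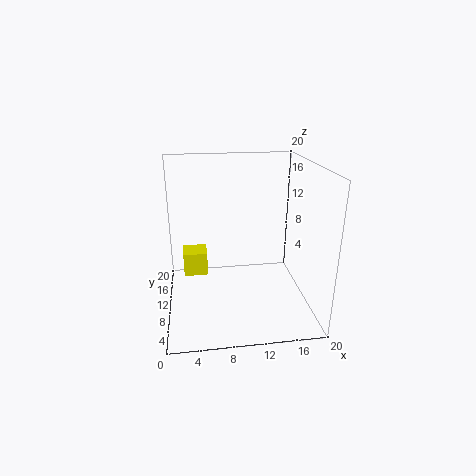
pos_x = 2.25, pos_y = 12.25, pos_z = 3.25, width = 3.5, height = 3.5, color = 'yellow'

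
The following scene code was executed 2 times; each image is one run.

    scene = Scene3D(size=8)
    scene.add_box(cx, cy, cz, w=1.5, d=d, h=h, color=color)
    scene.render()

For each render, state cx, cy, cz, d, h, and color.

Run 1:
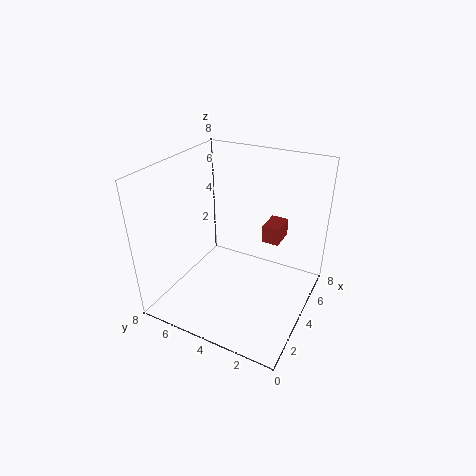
cx = 5
cy = 2
cz = 3.5
d = 1
h = 1
color = 'brown'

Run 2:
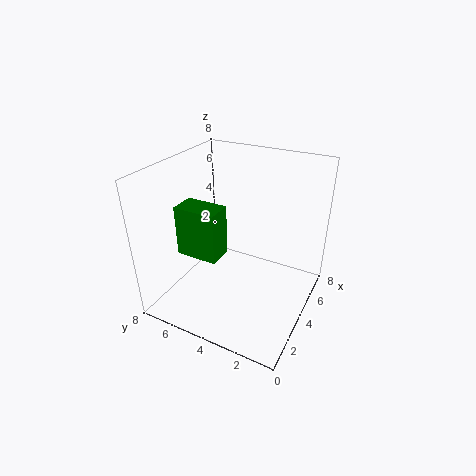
cx = 3
cy = 5
cz = 2.5
d = 2.5
h = 3
color = 'green'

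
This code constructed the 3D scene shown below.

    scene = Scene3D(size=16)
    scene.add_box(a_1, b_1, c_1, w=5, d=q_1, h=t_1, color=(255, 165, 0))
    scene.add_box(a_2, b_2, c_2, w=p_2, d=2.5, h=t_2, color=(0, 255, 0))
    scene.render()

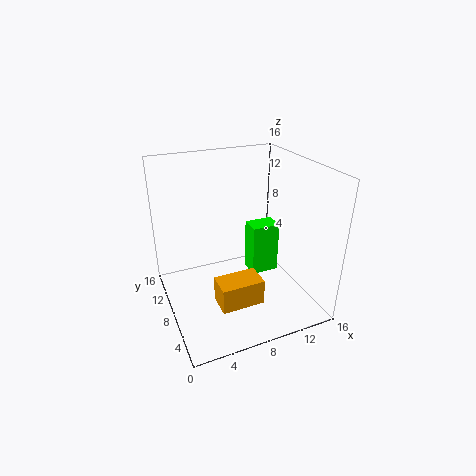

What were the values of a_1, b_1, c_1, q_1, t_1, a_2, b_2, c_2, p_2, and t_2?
a_1 = 5
b_1 = 5
c_1 = 0.5
q_1 = 3
t_1 = 3
a_2 = 11
b_2 = 10
c_2 = 1
p_2 = 3.5
t_2 = 6.5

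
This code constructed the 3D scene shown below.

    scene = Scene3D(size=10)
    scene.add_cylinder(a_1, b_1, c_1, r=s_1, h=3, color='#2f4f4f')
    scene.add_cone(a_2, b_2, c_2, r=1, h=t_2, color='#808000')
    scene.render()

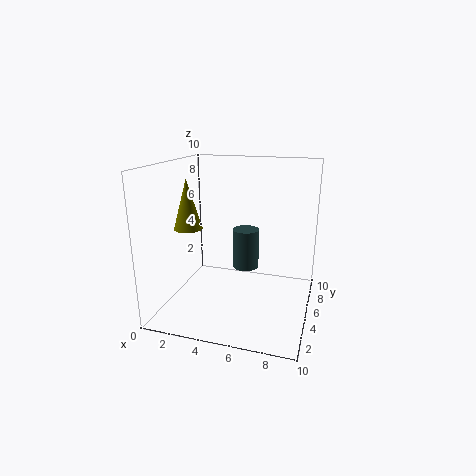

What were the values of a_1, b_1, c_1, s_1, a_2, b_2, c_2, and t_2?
a_1 = 5
b_1 = 7
c_1 = 2
s_1 = 1
a_2 = 1.5
b_2 = 4.5
c_2 = 5.5
t_2 = 3.5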